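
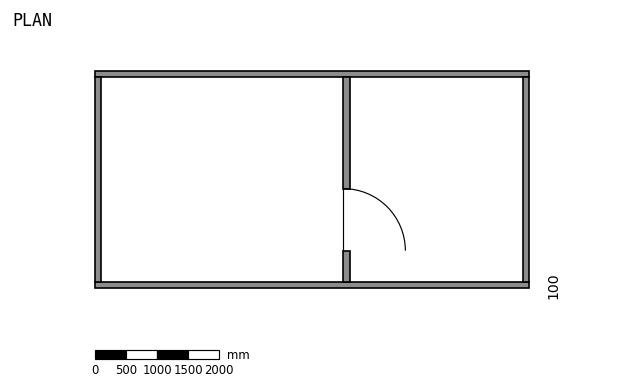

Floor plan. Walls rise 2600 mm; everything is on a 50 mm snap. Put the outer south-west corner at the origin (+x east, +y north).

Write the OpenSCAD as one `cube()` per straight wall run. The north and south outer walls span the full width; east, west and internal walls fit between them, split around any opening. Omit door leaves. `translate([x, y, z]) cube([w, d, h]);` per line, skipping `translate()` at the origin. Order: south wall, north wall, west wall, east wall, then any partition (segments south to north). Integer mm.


cube([7000, 100, 2600]);
translate([0, 3400, 0]) cube([7000, 100, 2600]);
translate([0, 100, 0]) cube([100, 3300, 2600]);
translate([6900, 100, 0]) cube([100, 3300, 2600]);
translate([4000, 100, 0]) cube([100, 500, 2600]);
translate([4000, 1600, 0]) cube([100, 1800, 2600]);


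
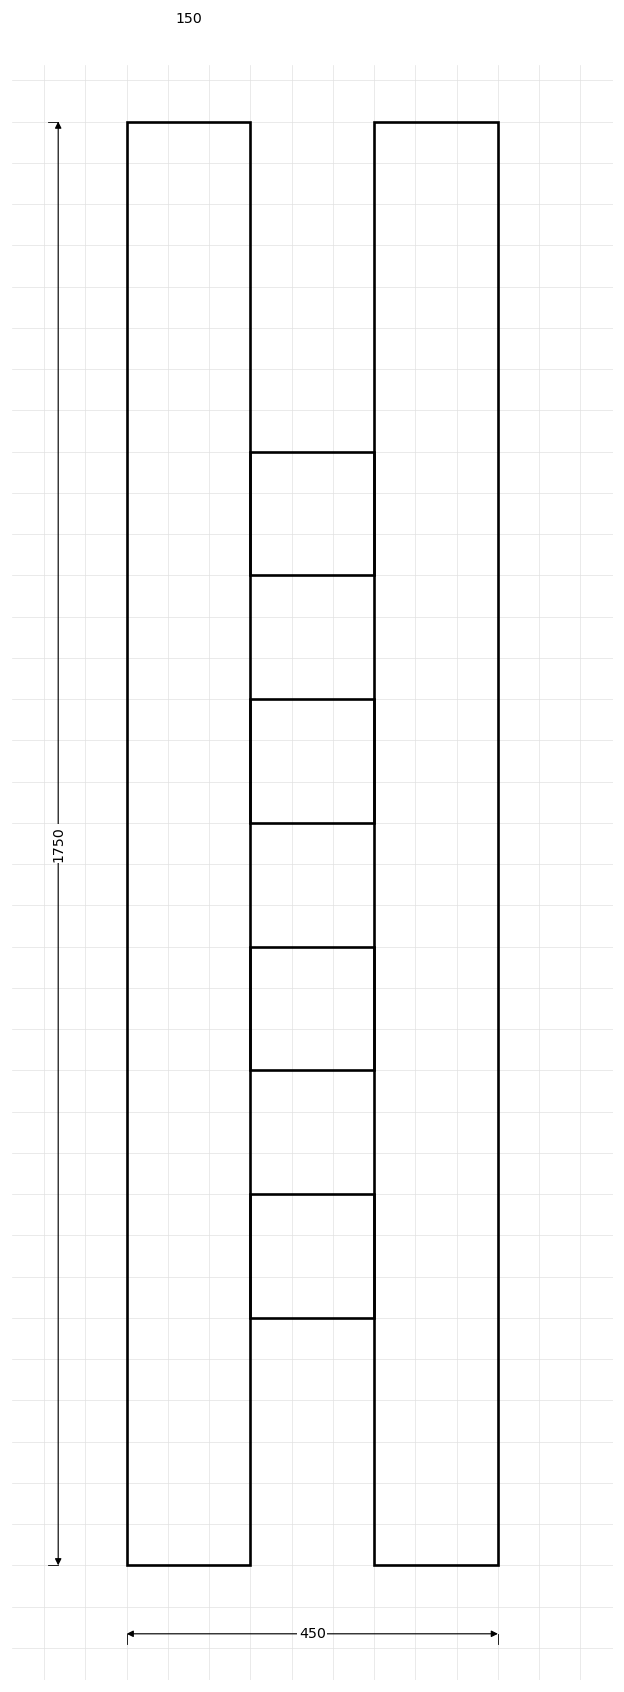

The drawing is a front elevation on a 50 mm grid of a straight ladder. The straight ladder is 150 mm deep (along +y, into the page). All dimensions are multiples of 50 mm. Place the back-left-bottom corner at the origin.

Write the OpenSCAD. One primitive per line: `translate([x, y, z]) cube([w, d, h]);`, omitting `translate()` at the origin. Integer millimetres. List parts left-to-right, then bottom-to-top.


cube([150, 150, 1750]);
translate([150, 0, 300]) cube([150, 150, 150]);
translate([150, 0, 600]) cube([150, 150, 150]);
translate([150, 0, 900]) cube([150, 150, 150]);
translate([150, 0, 1200]) cube([150, 150, 150]);
translate([300, 0, 0]) cube([150, 150, 1750]);


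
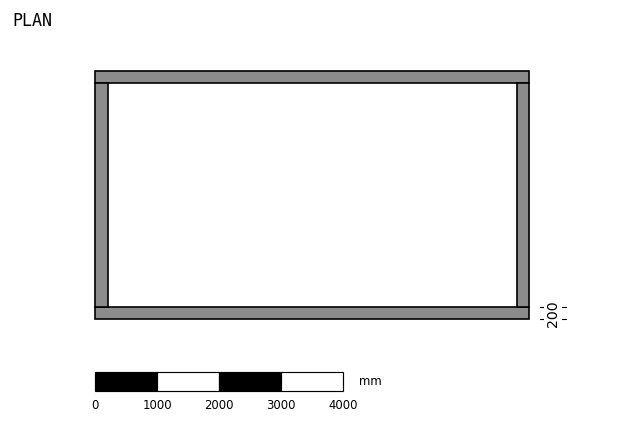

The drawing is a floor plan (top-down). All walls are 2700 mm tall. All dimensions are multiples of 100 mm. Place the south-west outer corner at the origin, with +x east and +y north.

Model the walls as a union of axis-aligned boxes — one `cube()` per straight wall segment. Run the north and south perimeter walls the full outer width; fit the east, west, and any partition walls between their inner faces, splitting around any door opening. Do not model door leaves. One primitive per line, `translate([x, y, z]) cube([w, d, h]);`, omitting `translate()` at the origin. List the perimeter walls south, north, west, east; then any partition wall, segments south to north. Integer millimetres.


cube([7000, 200, 2700]);
translate([0, 3800, 0]) cube([7000, 200, 2700]);
translate([0, 200, 0]) cube([200, 3600, 2700]);
translate([6800, 200, 0]) cube([200, 3600, 2700]);


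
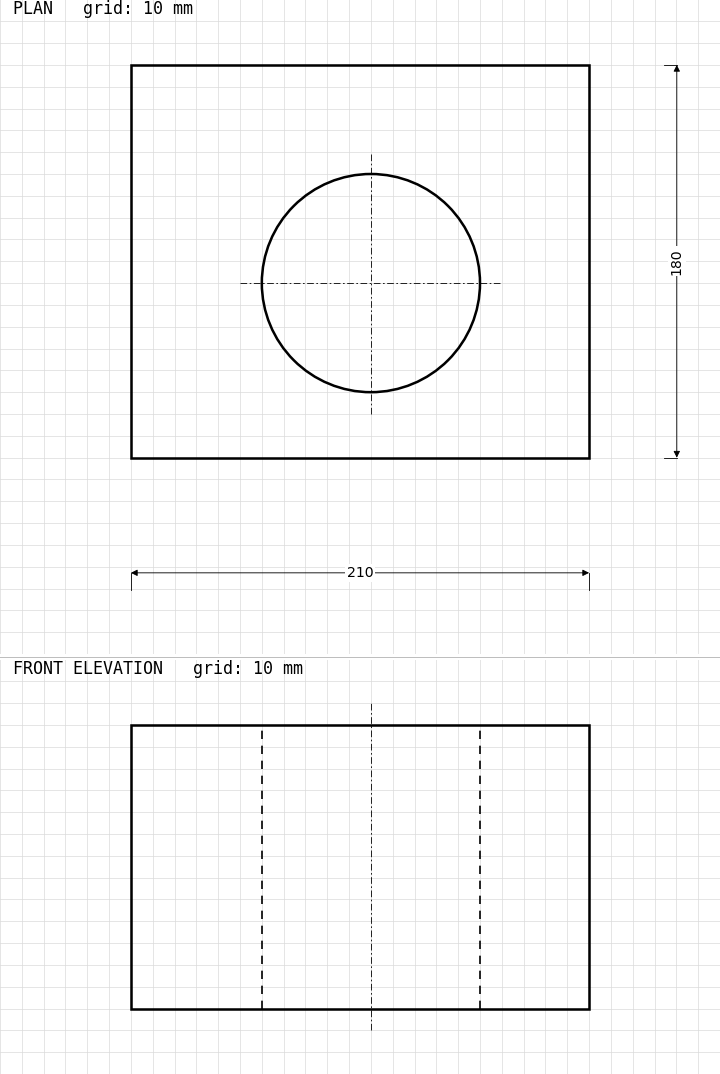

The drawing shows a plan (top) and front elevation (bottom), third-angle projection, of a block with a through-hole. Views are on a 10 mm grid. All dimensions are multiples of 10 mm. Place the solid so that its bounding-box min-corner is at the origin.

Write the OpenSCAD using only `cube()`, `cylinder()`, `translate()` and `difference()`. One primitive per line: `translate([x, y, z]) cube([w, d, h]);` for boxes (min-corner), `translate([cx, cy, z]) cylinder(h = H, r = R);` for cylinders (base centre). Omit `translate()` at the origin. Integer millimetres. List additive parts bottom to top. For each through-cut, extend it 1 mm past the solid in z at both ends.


difference() {
  cube([210, 180, 130]);
  translate([110, 80, -1]) cylinder(h = 132, r = 50);
}


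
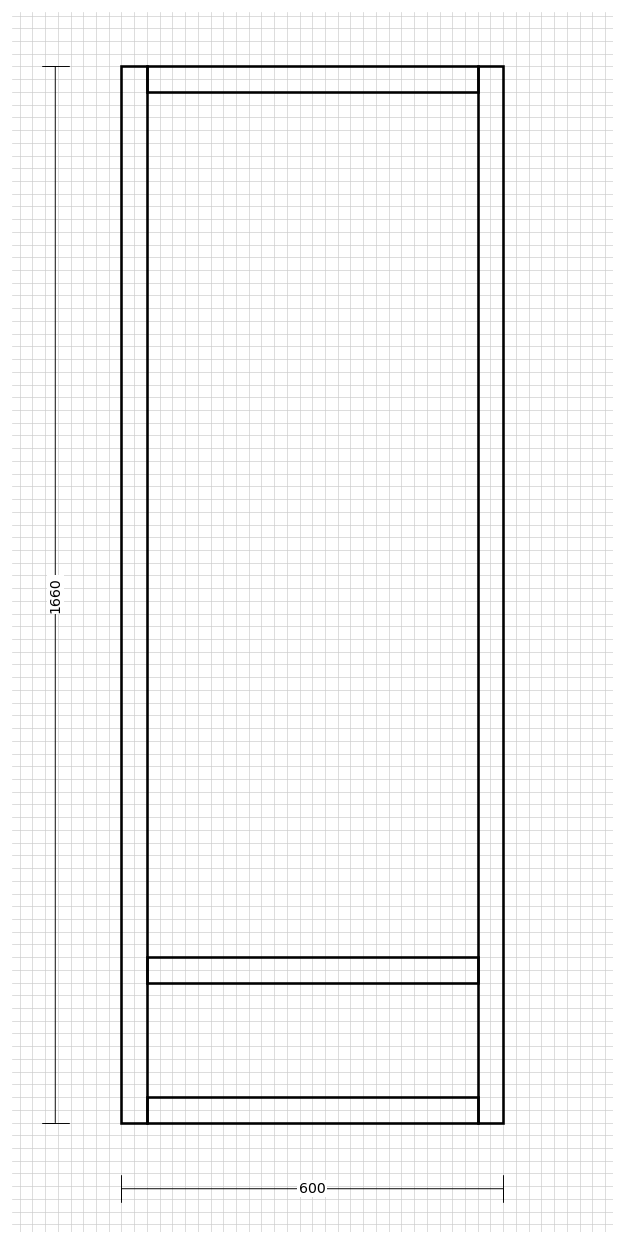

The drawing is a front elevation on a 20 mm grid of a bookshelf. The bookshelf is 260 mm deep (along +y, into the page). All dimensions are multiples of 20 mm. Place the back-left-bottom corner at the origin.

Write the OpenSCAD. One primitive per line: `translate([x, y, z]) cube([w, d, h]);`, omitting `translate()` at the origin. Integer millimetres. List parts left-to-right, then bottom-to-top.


cube([40, 260, 1660]);
translate([40, 0, 0]) cube([520, 260, 40]);
translate([40, 0, 220]) cube([520, 260, 40]);
translate([40, 0, 1620]) cube([520, 260, 40]);
translate([560, 0, 0]) cube([40, 260, 1660]);


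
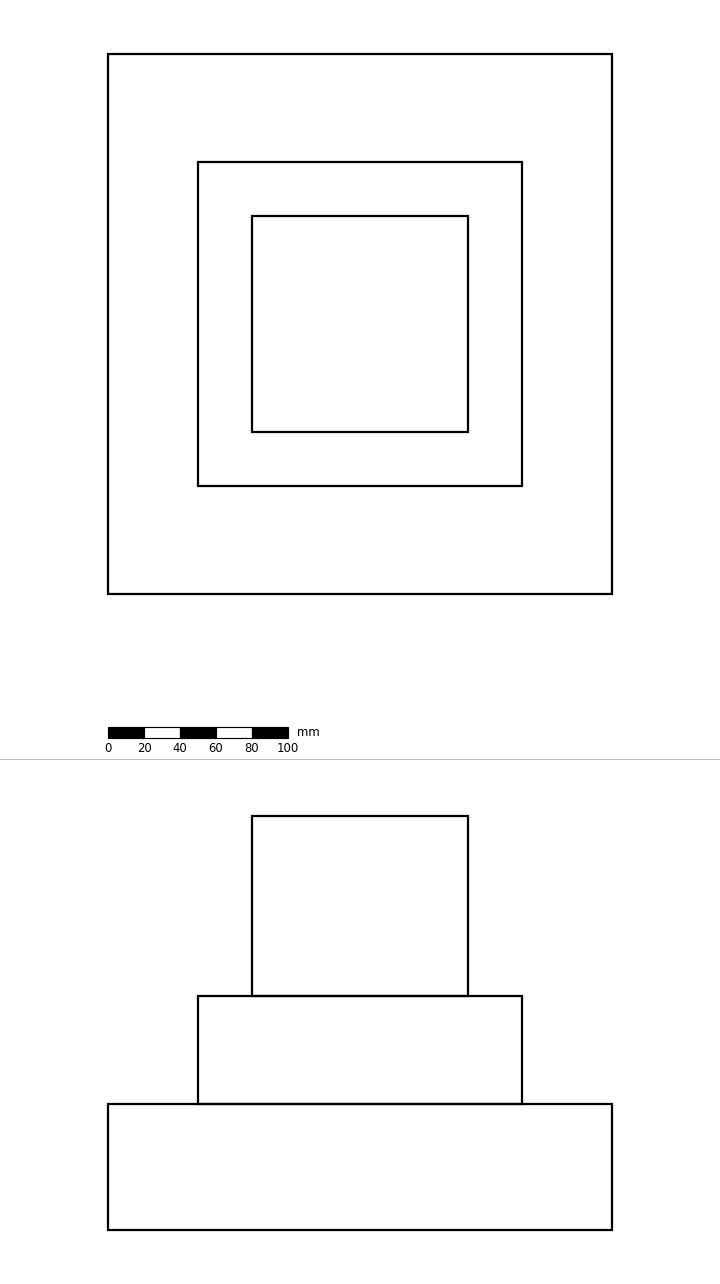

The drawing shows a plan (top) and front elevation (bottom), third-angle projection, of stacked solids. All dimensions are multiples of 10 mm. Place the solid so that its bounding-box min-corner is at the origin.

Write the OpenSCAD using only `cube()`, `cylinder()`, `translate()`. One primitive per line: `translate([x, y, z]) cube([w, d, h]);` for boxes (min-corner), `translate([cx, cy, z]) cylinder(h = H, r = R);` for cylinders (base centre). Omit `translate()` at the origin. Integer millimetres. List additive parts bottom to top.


cube([280, 300, 70]);
translate([50, 60, 70]) cube([180, 180, 60]);
translate([80, 90, 130]) cube([120, 120, 100]);


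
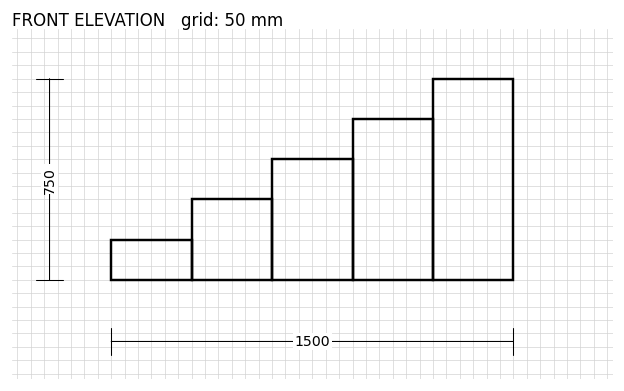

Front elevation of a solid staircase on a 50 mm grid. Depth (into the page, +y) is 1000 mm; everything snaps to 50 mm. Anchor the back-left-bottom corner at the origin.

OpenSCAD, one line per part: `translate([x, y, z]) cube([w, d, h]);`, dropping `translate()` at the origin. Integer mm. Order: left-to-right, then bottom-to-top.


cube([300, 1000, 150]);
translate([300, 0, 0]) cube([300, 1000, 300]);
translate([600, 0, 0]) cube([300, 1000, 450]);
translate([900, 0, 0]) cube([300, 1000, 600]);
translate([1200, 0, 0]) cube([300, 1000, 750]);


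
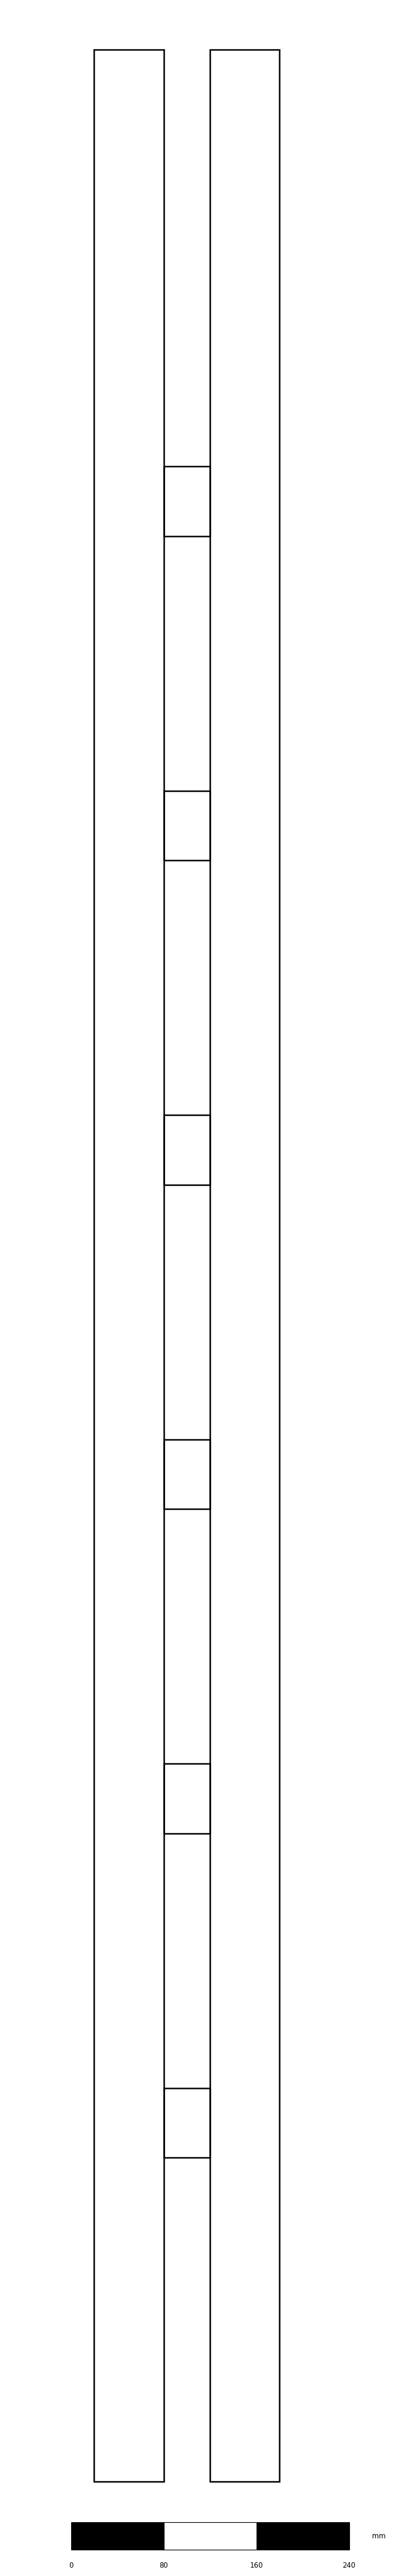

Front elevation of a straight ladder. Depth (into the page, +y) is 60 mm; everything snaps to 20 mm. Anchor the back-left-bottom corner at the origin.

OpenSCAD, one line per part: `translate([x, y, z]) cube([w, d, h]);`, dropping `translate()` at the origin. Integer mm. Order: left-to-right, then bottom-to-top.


cube([60, 60, 2100]);
translate([60, 0, 280]) cube([40, 60, 60]);
translate([60, 0, 560]) cube([40, 60, 60]);
translate([60, 0, 840]) cube([40, 60, 60]);
translate([60, 0, 1120]) cube([40, 60, 60]);
translate([60, 0, 1400]) cube([40, 60, 60]);
translate([60, 0, 1680]) cube([40, 60, 60]);
translate([100, 0, 0]) cube([60, 60, 2100]);


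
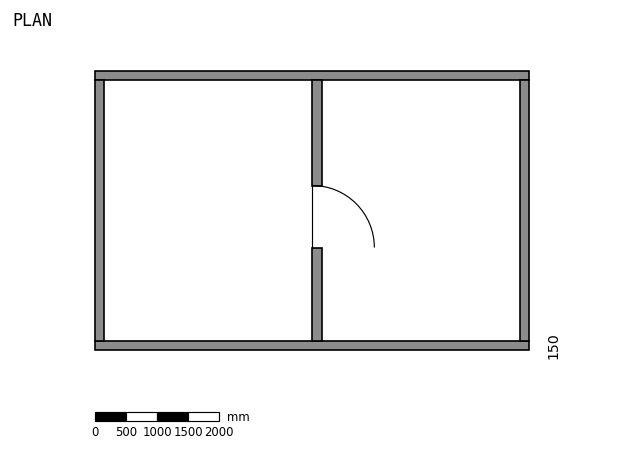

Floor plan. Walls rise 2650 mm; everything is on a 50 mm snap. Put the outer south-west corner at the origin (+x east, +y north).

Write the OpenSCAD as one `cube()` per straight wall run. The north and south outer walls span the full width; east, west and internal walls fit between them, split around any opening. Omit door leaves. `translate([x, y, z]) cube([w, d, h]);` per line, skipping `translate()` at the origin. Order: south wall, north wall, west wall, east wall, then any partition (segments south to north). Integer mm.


cube([7000, 150, 2650]);
translate([0, 4350, 0]) cube([7000, 150, 2650]);
translate([0, 150, 0]) cube([150, 4200, 2650]);
translate([6850, 150, 0]) cube([150, 4200, 2650]);
translate([3500, 150, 0]) cube([150, 1500, 2650]);
translate([3500, 2650, 0]) cube([150, 1700, 2650]);


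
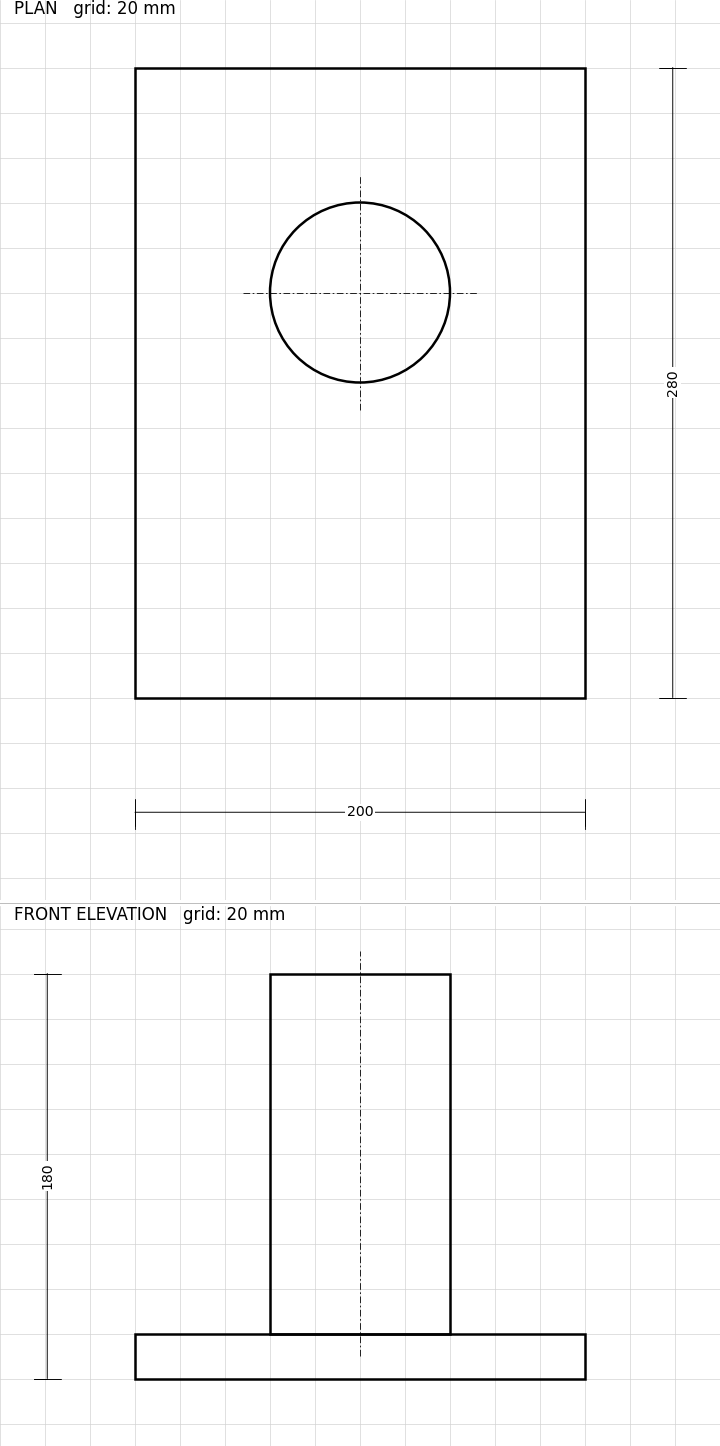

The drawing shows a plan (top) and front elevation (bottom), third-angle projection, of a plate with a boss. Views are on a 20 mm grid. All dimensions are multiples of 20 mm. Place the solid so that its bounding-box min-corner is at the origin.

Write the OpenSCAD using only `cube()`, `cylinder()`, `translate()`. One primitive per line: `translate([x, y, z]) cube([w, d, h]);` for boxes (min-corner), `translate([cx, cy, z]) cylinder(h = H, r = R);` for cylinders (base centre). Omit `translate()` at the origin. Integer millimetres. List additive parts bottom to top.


cube([200, 280, 20]);
translate([100, 180, 20]) cylinder(h = 160, r = 40);


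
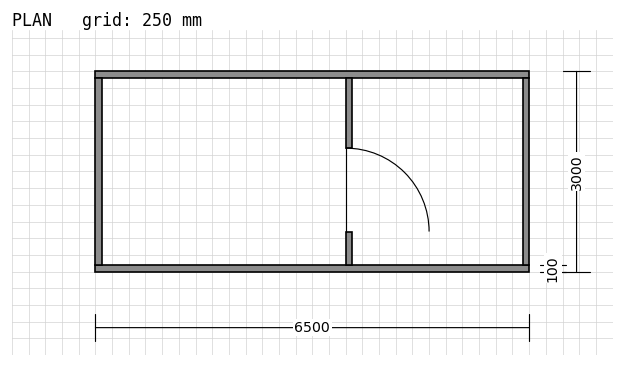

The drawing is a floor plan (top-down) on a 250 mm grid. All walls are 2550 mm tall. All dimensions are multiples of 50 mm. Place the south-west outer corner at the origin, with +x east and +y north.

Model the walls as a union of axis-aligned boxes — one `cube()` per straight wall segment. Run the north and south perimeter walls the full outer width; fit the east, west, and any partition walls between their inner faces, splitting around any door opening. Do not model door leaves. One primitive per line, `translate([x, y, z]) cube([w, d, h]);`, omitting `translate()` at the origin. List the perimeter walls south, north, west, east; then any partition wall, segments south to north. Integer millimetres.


cube([6500, 100, 2550]);
translate([0, 2900, 0]) cube([6500, 100, 2550]);
translate([0, 100, 0]) cube([100, 2800, 2550]);
translate([6400, 100, 0]) cube([100, 2800, 2550]);
translate([3750, 100, 0]) cube([100, 500, 2550]);
translate([3750, 1850, 0]) cube([100, 1050, 2550]);


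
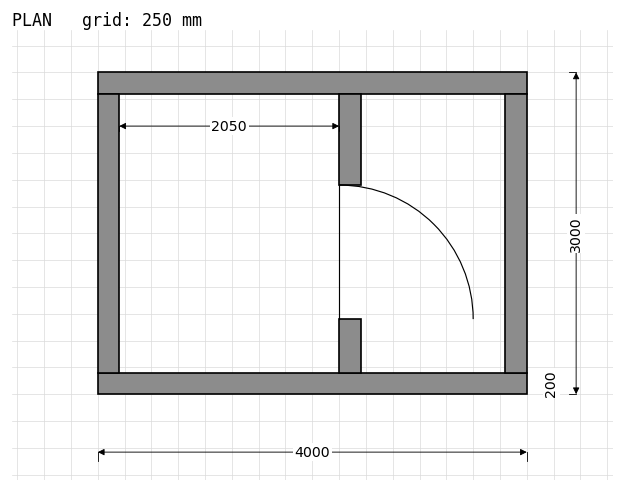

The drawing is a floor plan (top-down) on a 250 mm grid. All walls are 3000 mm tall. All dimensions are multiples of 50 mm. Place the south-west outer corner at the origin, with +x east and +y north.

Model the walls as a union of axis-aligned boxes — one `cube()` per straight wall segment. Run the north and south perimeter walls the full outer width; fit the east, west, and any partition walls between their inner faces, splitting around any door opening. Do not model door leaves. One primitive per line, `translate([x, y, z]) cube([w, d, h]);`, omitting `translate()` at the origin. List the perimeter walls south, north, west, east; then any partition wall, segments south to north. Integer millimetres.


cube([4000, 200, 3000]);
translate([0, 2800, 0]) cube([4000, 200, 3000]);
translate([0, 200, 0]) cube([200, 2600, 3000]);
translate([3800, 200, 0]) cube([200, 2600, 3000]);
translate([2250, 200, 0]) cube([200, 500, 3000]);
translate([2250, 1950, 0]) cube([200, 850, 3000]);


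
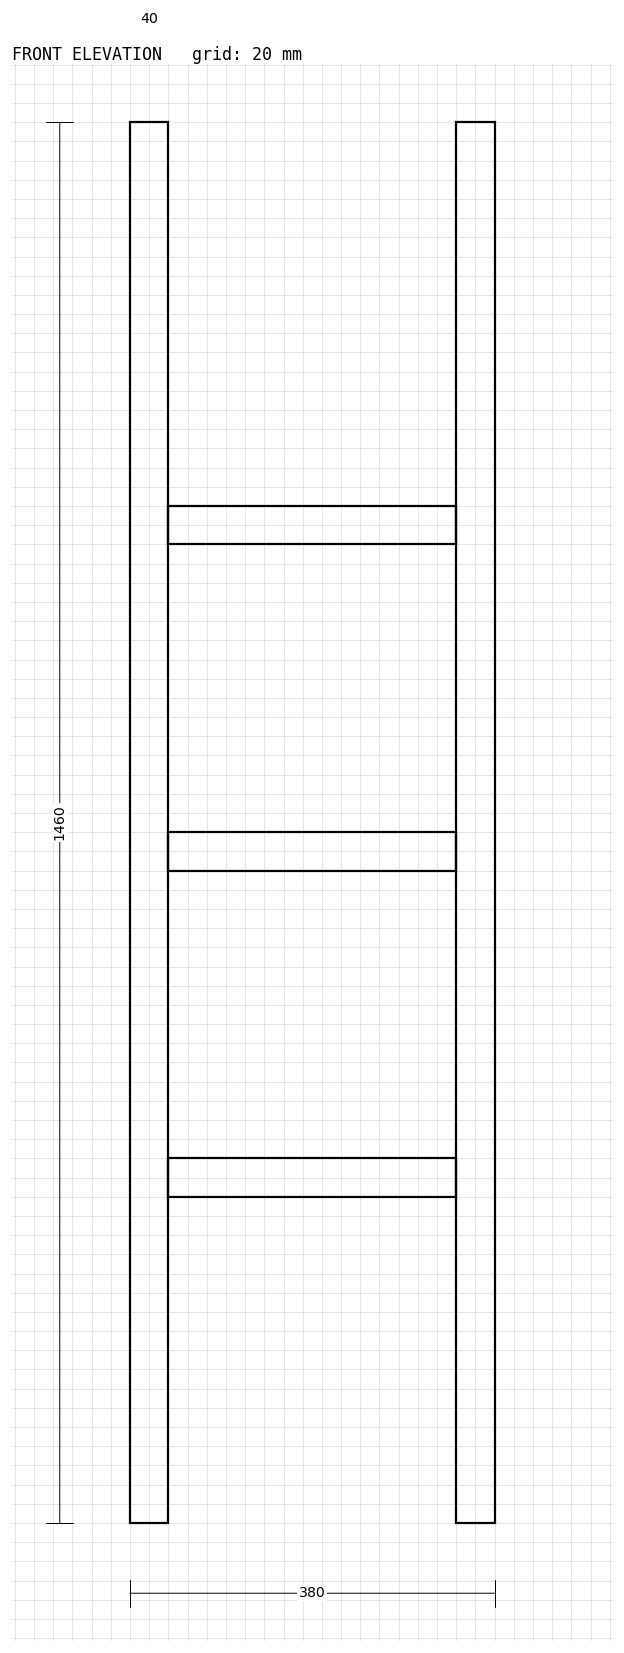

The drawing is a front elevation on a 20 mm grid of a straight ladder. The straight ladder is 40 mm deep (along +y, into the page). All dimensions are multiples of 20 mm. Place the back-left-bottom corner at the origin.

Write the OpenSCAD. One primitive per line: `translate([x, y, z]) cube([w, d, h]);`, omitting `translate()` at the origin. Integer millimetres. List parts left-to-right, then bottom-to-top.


cube([40, 40, 1460]);
translate([40, 0, 340]) cube([300, 40, 40]);
translate([40, 0, 680]) cube([300, 40, 40]);
translate([40, 0, 1020]) cube([300, 40, 40]);
translate([340, 0, 0]) cube([40, 40, 1460]);


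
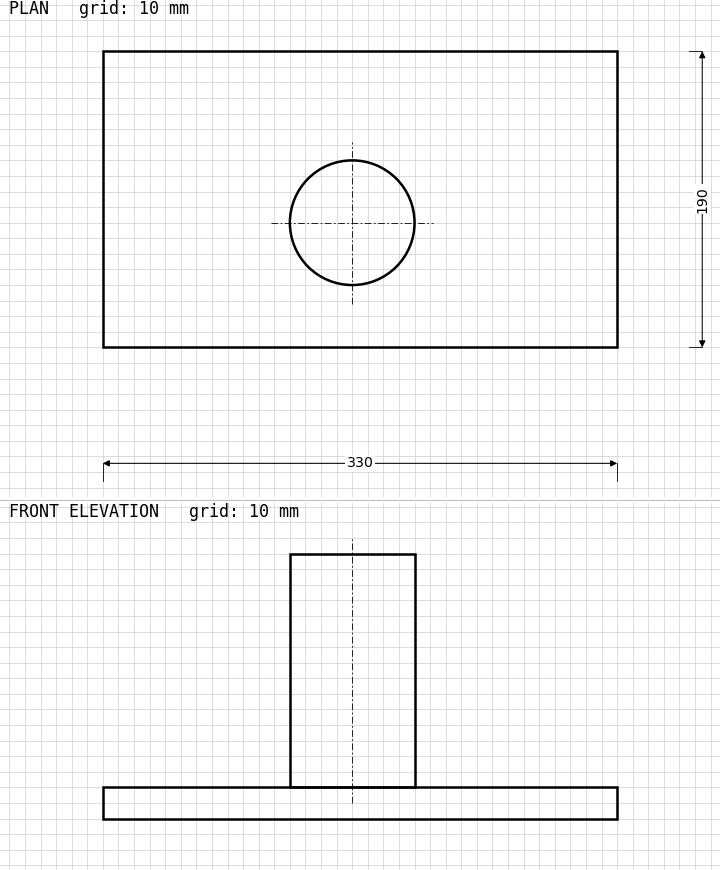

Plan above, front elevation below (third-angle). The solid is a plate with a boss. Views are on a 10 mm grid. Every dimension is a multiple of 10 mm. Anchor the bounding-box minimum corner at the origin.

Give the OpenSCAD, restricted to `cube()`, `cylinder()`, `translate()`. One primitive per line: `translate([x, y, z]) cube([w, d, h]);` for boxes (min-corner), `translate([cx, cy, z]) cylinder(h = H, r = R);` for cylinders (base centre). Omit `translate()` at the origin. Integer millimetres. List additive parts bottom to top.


cube([330, 190, 20]);
translate([160, 80, 20]) cylinder(h = 150, r = 40);


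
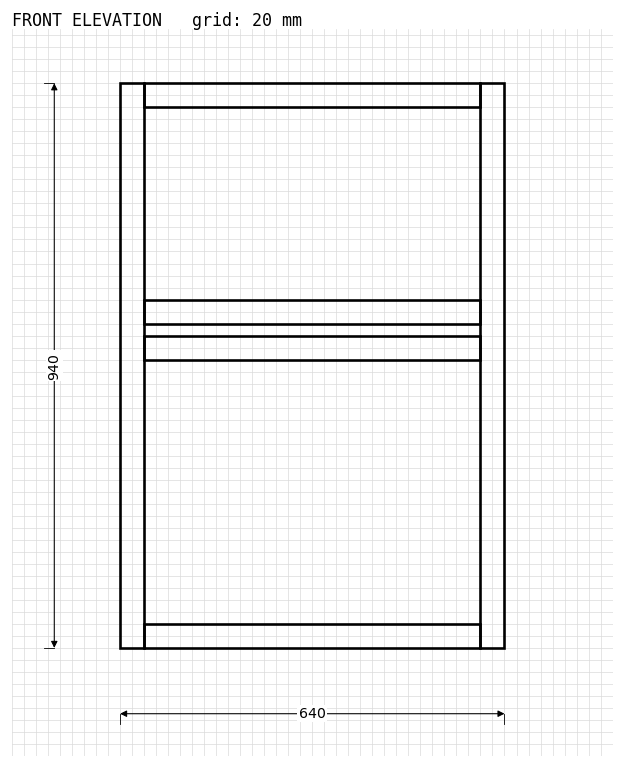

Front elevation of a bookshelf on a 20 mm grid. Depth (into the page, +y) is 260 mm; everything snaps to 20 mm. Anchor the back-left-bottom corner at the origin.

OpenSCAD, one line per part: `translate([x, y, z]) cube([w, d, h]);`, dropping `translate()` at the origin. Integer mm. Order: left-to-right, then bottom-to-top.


cube([40, 260, 940]);
translate([40, 0, 0]) cube([560, 260, 40]);
translate([40, 0, 480]) cube([560, 260, 40]);
translate([40, 0, 540]) cube([560, 260, 40]);
translate([40, 0, 900]) cube([560, 260, 40]);
translate([600, 0, 0]) cube([40, 260, 940]);


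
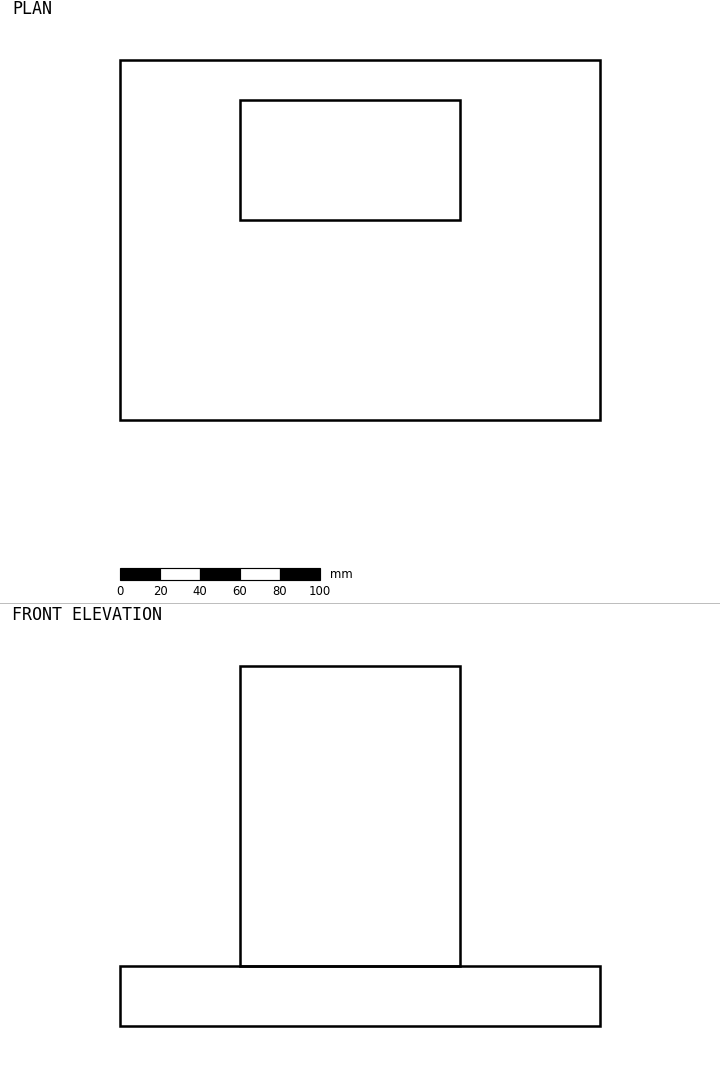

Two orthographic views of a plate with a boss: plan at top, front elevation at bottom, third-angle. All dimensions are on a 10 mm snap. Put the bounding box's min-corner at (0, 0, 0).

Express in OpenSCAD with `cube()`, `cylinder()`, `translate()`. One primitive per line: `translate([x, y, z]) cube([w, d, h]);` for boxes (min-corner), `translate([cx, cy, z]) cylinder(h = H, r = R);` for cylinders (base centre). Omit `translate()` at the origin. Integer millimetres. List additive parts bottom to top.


cube([240, 180, 30]);
translate([60, 100, 30]) cube([110, 60, 150]);


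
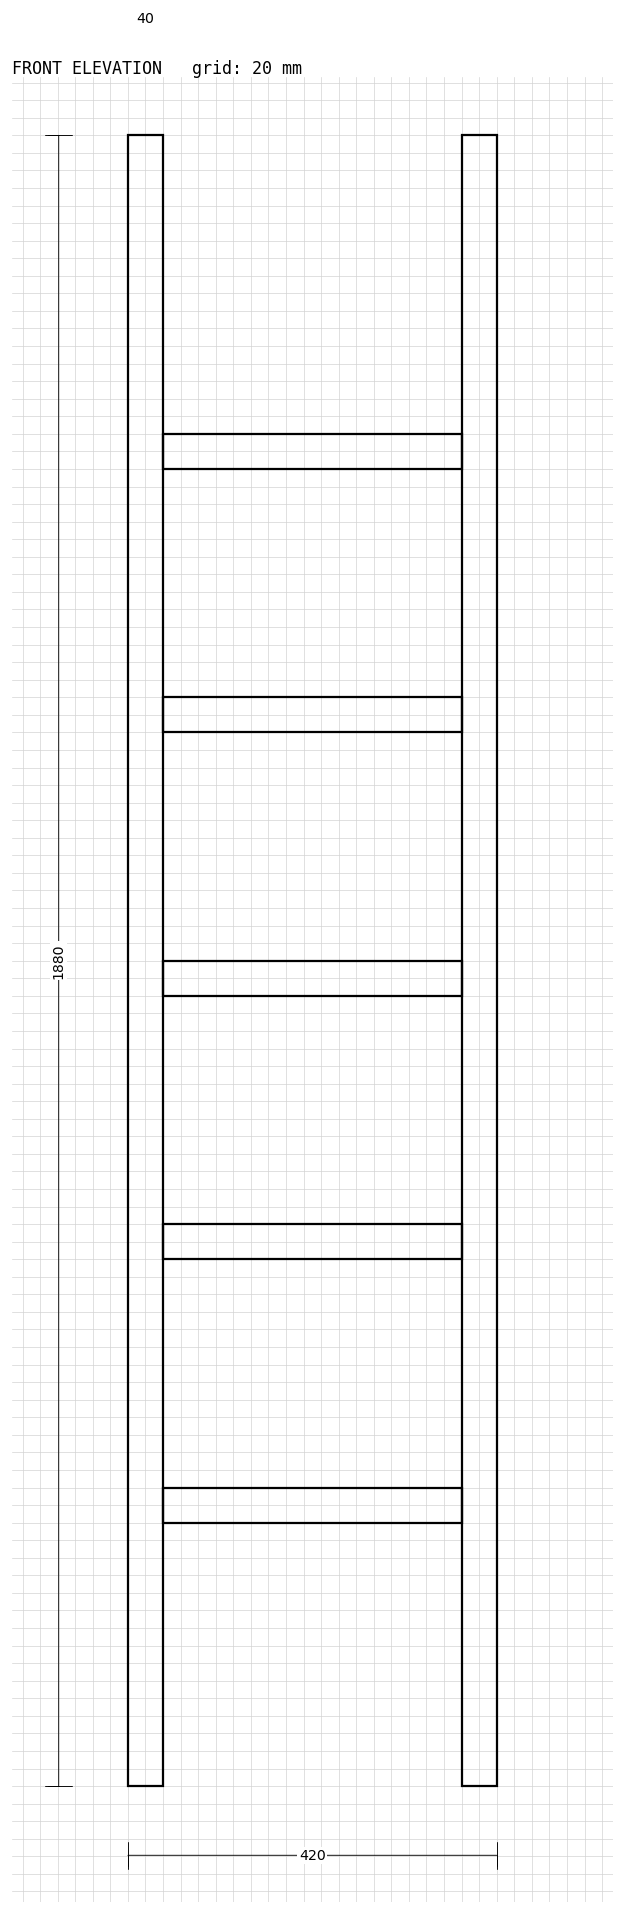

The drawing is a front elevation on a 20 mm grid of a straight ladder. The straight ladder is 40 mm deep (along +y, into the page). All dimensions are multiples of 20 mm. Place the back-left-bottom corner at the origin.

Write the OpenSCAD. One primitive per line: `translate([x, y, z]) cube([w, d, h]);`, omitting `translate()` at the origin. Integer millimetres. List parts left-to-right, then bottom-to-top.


cube([40, 40, 1880]);
translate([40, 0, 300]) cube([340, 40, 40]);
translate([40, 0, 600]) cube([340, 40, 40]);
translate([40, 0, 900]) cube([340, 40, 40]);
translate([40, 0, 1200]) cube([340, 40, 40]);
translate([40, 0, 1500]) cube([340, 40, 40]);
translate([380, 0, 0]) cube([40, 40, 1880]);


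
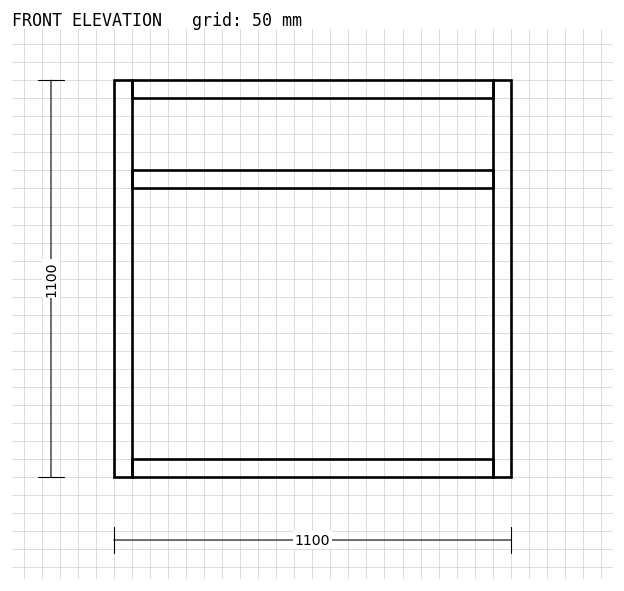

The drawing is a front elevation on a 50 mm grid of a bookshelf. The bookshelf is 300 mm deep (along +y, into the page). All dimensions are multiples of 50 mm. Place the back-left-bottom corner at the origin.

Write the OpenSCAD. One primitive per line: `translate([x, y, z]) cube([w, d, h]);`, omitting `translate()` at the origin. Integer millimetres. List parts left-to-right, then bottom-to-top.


cube([50, 300, 1100]);
translate([50, 0, 0]) cube([1000, 300, 50]);
translate([50, 0, 800]) cube([1000, 300, 50]);
translate([50, 0, 1050]) cube([1000, 300, 50]);
translate([1050, 0, 0]) cube([50, 300, 1100]);


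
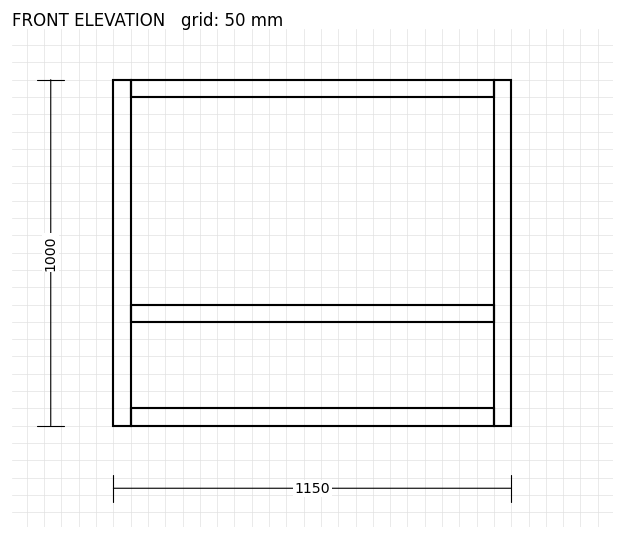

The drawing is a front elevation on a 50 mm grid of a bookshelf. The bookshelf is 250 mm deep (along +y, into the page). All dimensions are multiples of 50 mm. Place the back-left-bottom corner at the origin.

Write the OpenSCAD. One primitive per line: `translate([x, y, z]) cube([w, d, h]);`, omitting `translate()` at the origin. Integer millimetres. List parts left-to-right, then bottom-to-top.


cube([50, 250, 1000]);
translate([50, 0, 0]) cube([1050, 250, 50]);
translate([50, 0, 300]) cube([1050, 250, 50]);
translate([50, 0, 950]) cube([1050, 250, 50]);
translate([1100, 0, 0]) cube([50, 250, 1000]);


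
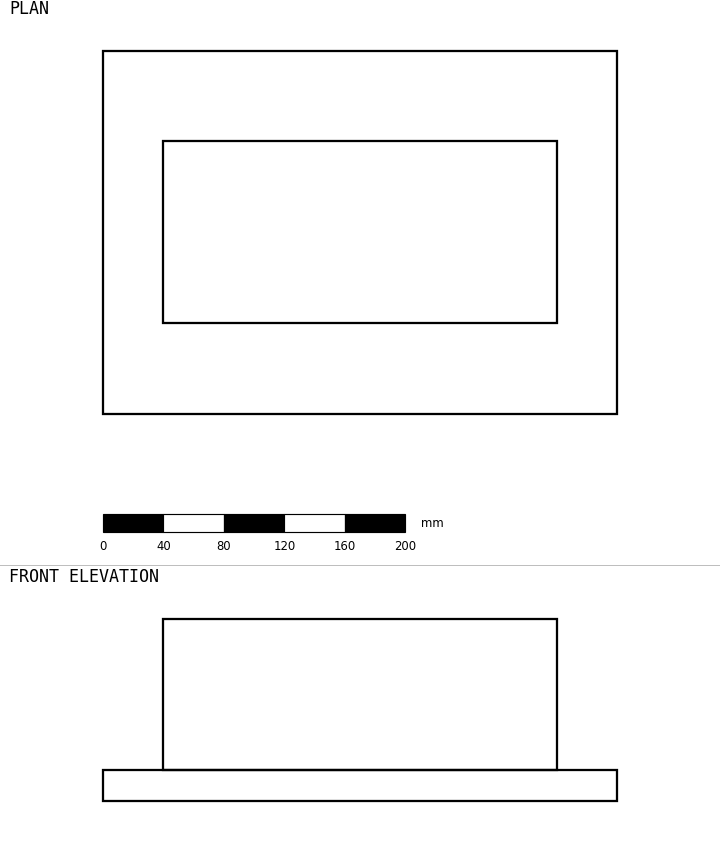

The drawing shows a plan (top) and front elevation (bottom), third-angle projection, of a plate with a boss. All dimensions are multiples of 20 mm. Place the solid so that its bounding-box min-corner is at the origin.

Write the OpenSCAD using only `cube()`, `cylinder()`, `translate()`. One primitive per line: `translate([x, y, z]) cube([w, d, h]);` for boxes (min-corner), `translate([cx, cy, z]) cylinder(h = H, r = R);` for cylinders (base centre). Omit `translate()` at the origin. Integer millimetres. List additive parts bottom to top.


cube([340, 240, 20]);
translate([40, 60, 20]) cube([260, 120, 100]);


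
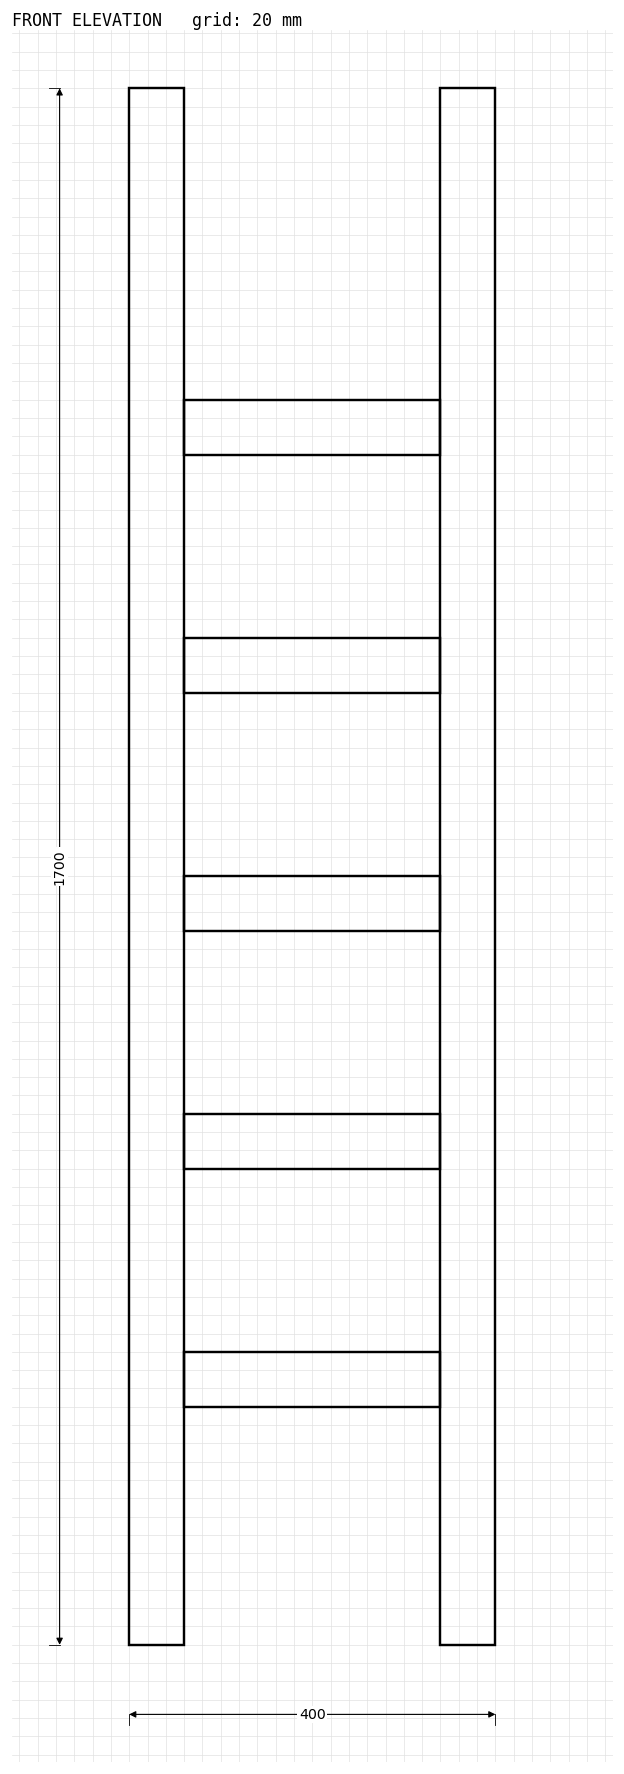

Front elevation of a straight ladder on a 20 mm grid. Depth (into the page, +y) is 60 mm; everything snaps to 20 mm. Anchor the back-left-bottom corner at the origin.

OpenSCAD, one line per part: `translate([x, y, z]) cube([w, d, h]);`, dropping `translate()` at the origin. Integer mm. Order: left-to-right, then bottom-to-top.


cube([60, 60, 1700]);
translate([60, 0, 260]) cube([280, 60, 60]);
translate([60, 0, 520]) cube([280, 60, 60]);
translate([60, 0, 780]) cube([280, 60, 60]);
translate([60, 0, 1040]) cube([280, 60, 60]);
translate([60, 0, 1300]) cube([280, 60, 60]);
translate([340, 0, 0]) cube([60, 60, 1700]);


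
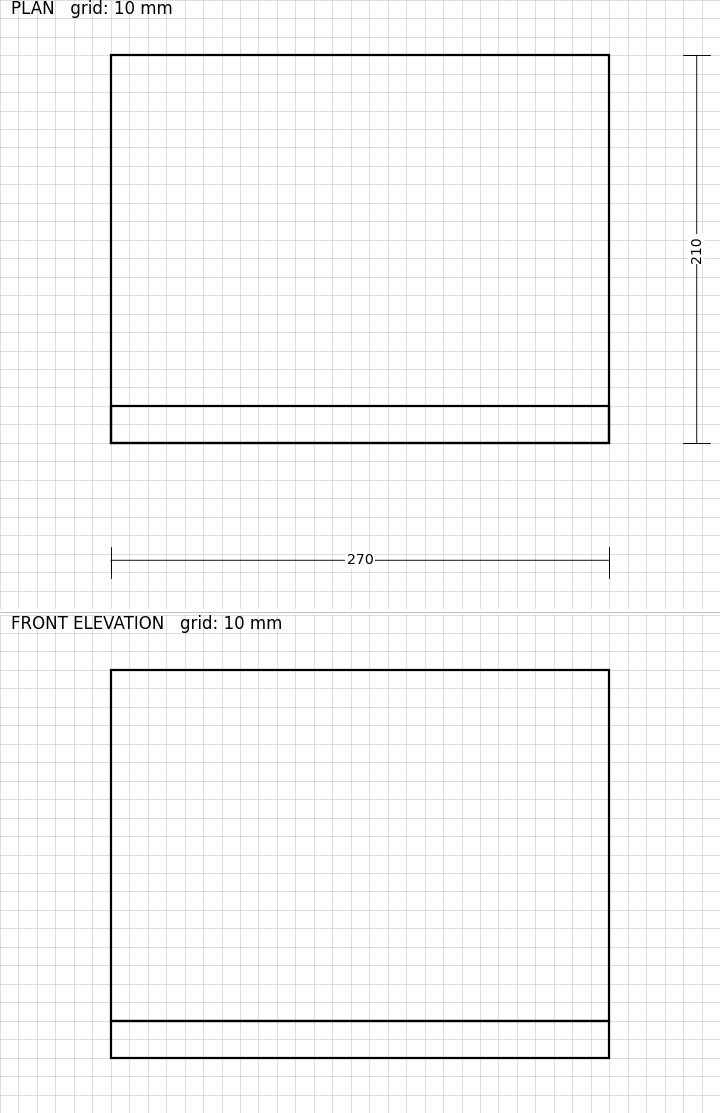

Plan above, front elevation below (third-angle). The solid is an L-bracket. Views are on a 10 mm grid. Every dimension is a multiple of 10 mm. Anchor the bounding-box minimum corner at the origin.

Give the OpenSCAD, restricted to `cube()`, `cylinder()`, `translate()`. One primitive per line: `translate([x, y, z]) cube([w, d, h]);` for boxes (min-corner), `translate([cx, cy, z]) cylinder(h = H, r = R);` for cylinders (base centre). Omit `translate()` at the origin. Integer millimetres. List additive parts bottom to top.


cube([270, 210, 20]);
translate([0, 0, 20]) cube([270, 20, 190]);


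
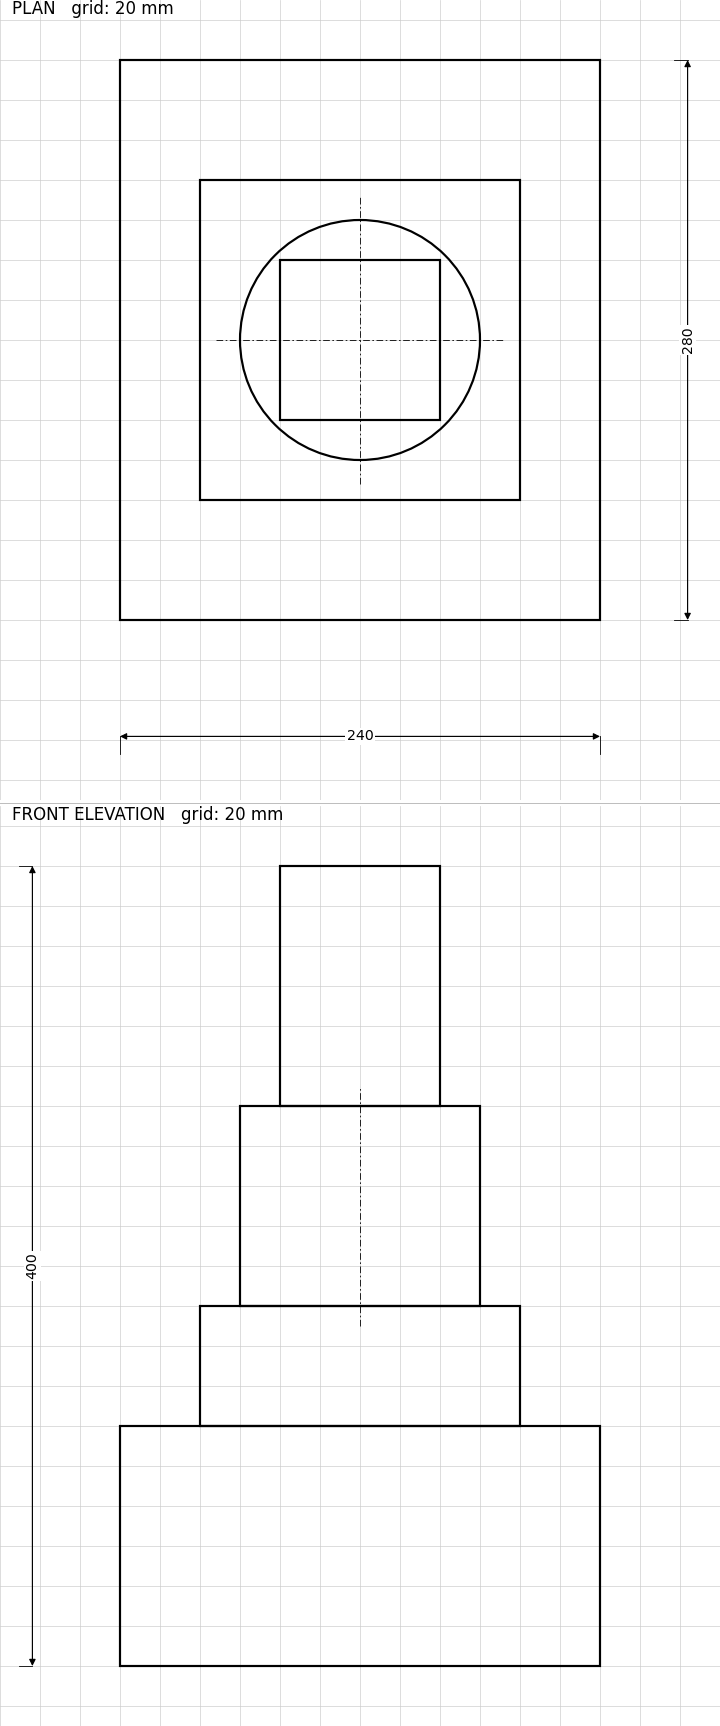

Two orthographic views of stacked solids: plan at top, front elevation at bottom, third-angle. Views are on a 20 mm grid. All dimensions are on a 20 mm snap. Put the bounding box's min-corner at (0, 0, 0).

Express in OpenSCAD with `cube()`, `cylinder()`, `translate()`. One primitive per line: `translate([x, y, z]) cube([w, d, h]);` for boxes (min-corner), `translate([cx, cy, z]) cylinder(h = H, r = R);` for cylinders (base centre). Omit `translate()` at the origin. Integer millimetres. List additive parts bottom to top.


cube([240, 280, 120]);
translate([40, 60, 120]) cube([160, 160, 60]);
translate([120, 140, 180]) cylinder(h = 100, r = 60);
translate([80, 100, 280]) cube([80, 80, 120]);


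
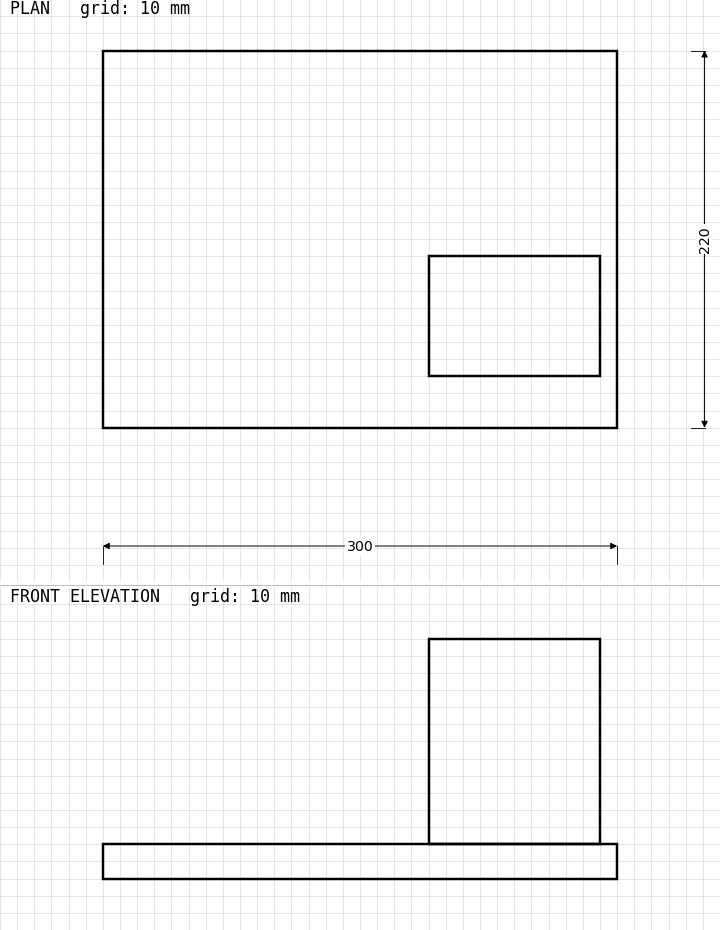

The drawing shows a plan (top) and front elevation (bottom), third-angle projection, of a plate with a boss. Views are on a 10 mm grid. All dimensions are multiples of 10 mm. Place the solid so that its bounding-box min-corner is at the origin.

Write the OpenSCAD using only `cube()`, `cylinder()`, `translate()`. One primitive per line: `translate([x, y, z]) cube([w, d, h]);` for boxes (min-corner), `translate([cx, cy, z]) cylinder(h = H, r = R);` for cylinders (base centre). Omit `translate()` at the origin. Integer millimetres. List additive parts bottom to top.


cube([300, 220, 20]);
translate([190, 30, 20]) cube([100, 70, 120]);


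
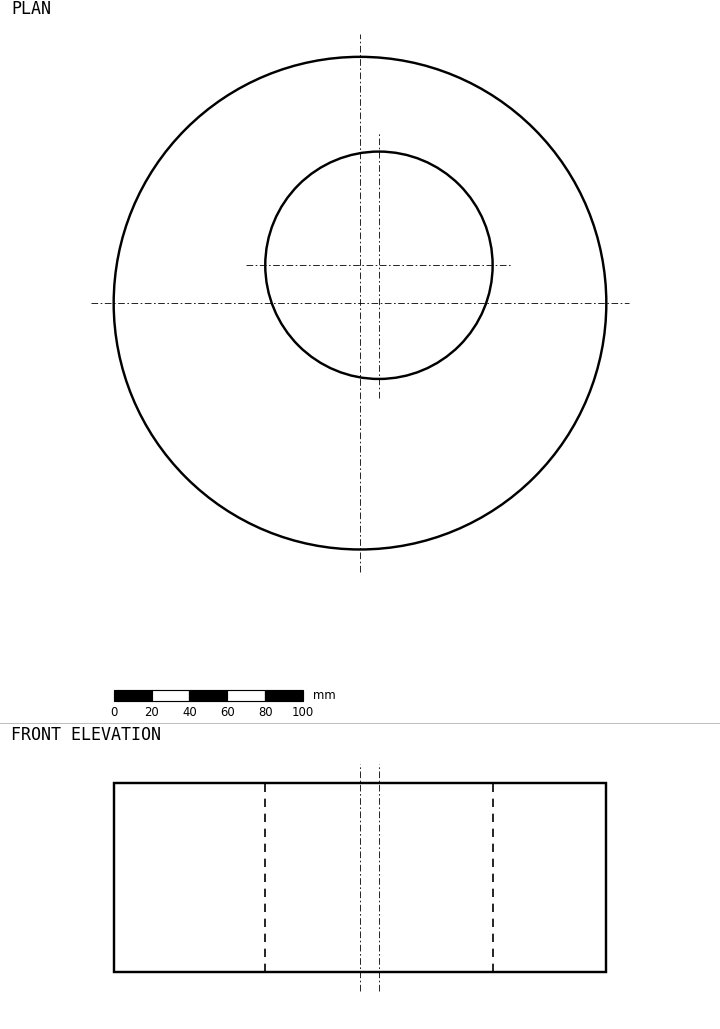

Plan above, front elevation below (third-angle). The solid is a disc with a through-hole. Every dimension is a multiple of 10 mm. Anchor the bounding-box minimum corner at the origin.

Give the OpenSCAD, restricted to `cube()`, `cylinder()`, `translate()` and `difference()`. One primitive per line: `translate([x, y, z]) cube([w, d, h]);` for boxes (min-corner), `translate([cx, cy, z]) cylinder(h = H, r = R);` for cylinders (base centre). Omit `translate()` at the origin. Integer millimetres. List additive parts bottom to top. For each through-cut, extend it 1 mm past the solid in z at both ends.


difference() {
  translate([130, 130, 0]) cylinder(h = 100, r = 130);
  translate([140, 150, -1]) cylinder(h = 102, r = 60);
}


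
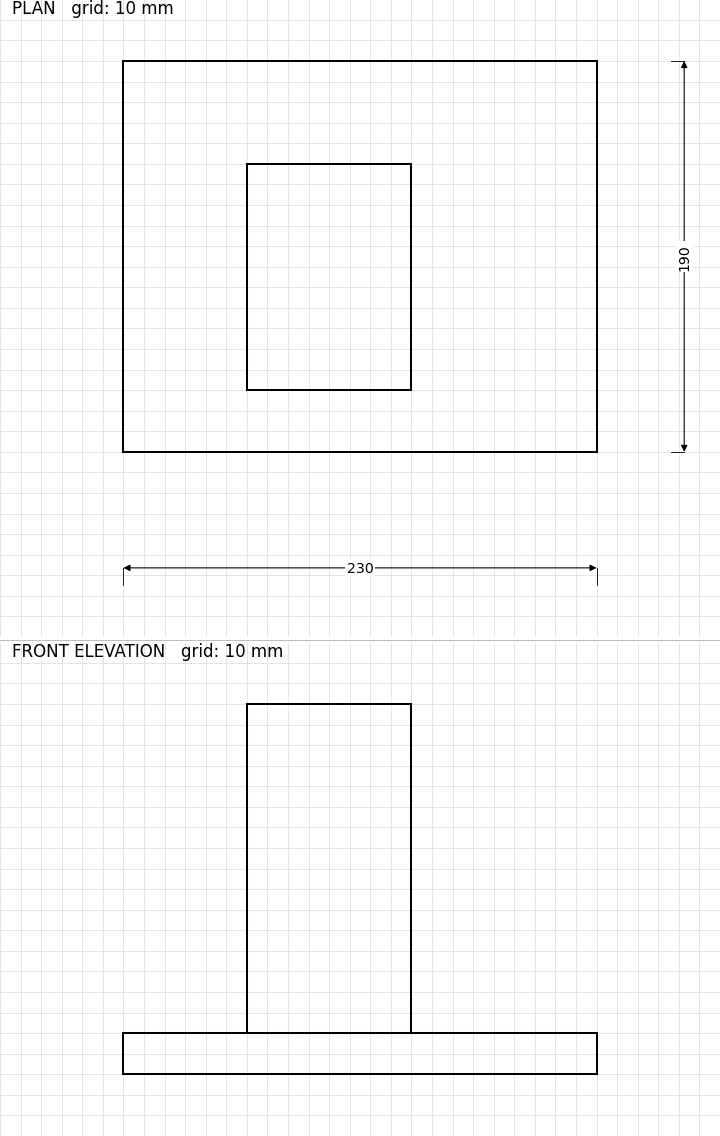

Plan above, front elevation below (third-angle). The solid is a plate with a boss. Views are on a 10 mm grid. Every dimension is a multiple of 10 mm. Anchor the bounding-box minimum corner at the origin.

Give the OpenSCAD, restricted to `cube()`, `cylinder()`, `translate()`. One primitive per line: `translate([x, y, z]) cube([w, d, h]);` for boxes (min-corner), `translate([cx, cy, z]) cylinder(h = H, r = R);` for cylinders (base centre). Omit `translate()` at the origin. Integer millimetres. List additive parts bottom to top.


cube([230, 190, 20]);
translate([60, 30, 20]) cube([80, 110, 160]);


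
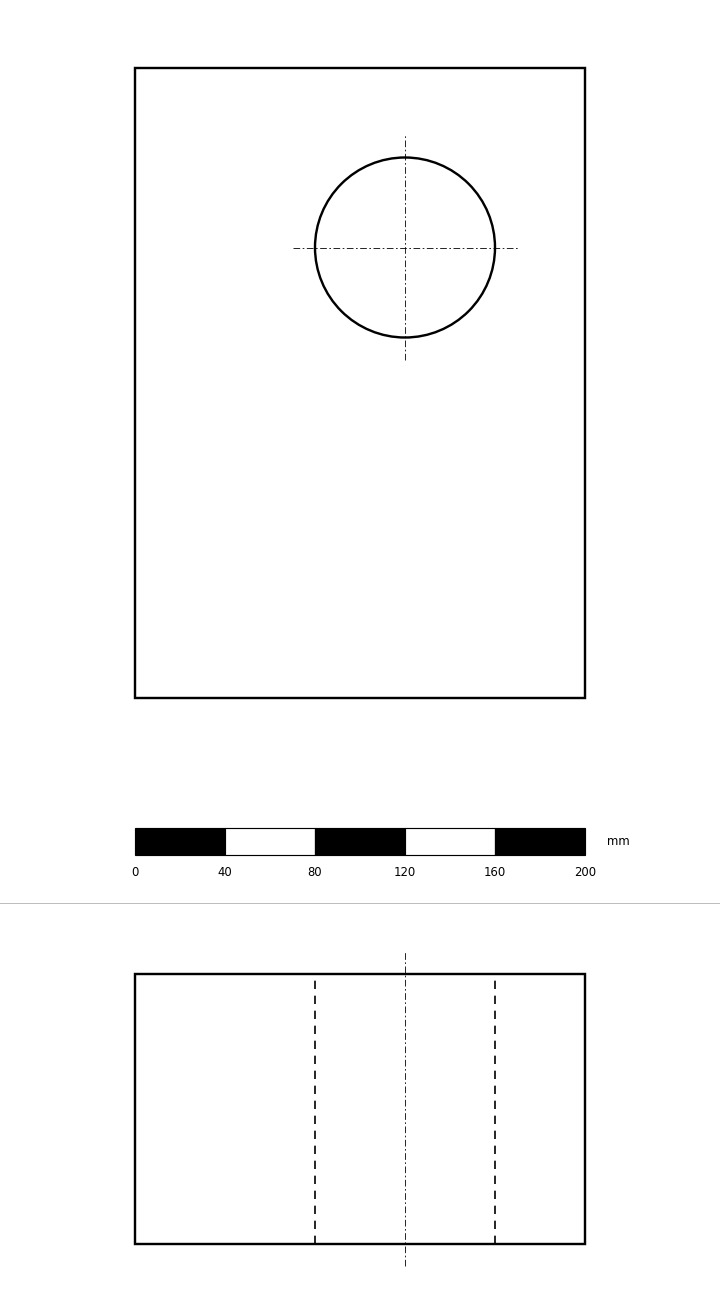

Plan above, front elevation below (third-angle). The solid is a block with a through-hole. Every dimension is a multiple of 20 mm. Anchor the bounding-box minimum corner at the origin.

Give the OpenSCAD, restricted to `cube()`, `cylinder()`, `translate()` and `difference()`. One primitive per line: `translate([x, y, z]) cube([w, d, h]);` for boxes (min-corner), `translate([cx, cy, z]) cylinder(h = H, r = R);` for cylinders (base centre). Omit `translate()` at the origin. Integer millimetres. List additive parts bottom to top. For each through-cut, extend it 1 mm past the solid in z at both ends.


difference() {
  cube([200, 280, 120]);
  translate([120, 200, -1]) cylinder(h = 122, r = 40);
}


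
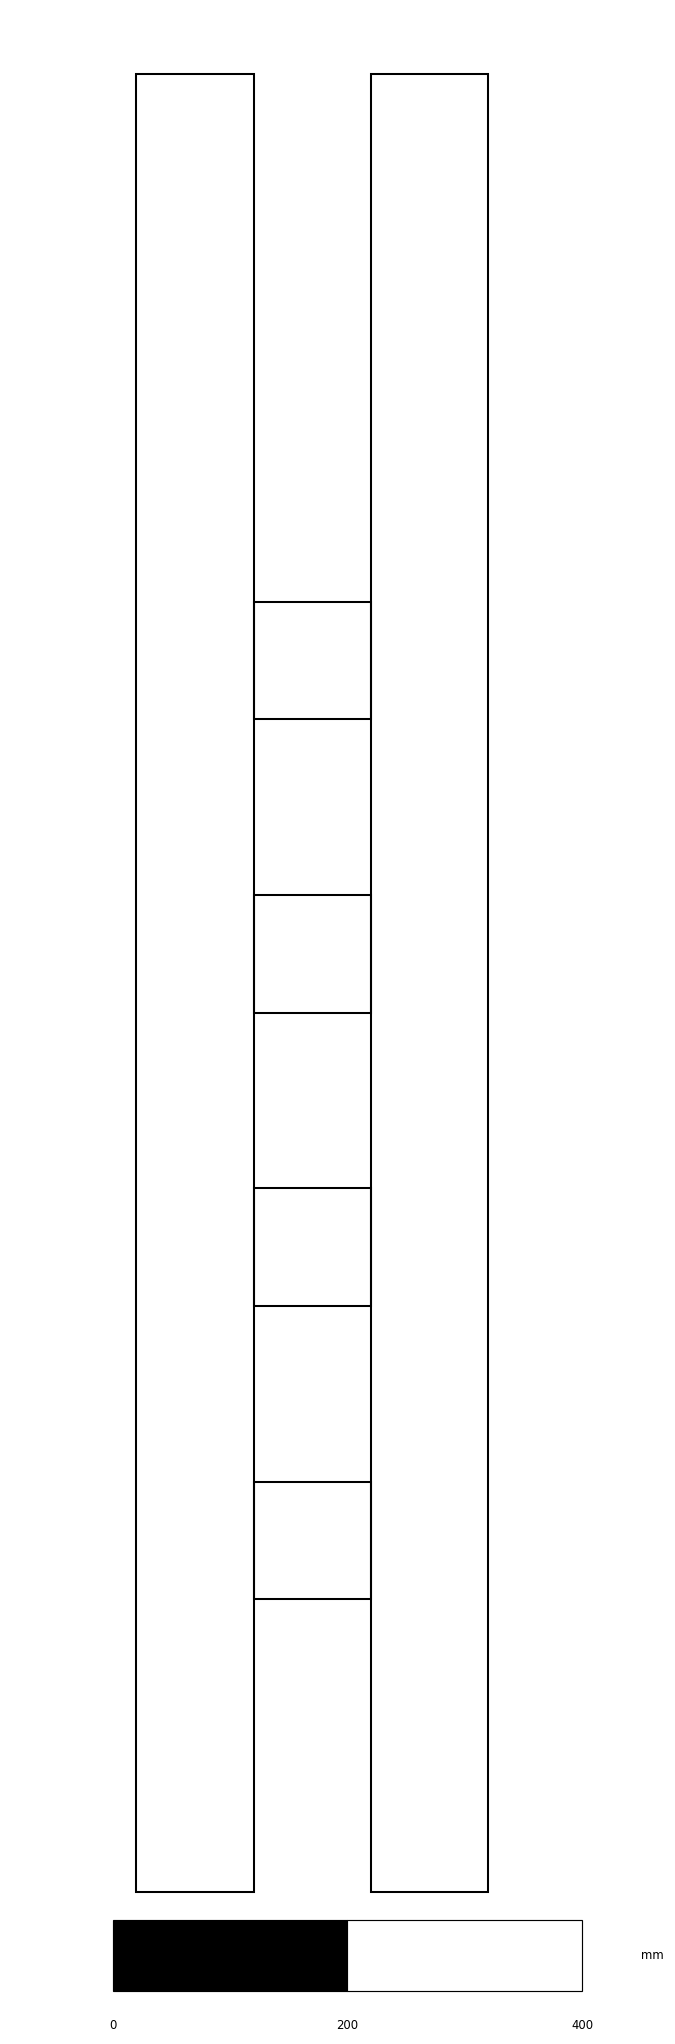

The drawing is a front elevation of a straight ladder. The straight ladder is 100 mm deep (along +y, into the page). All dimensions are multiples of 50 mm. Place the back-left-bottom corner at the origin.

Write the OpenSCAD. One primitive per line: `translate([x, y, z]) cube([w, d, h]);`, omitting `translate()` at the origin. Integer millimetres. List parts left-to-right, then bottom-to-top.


cube([100, 100, 1550]);
translate([100, 0, 250]) cube([100, 100, 100]);
translate([100, 0, 500]) cube([100, 100, 100]);
translate([100, 0, 750]) cube([100, 100, 100]);
translate([100, 0, 1000]) cube([100, 100, 100]);
translate([200, 0, 0]) cube([100, 100, 1550]);


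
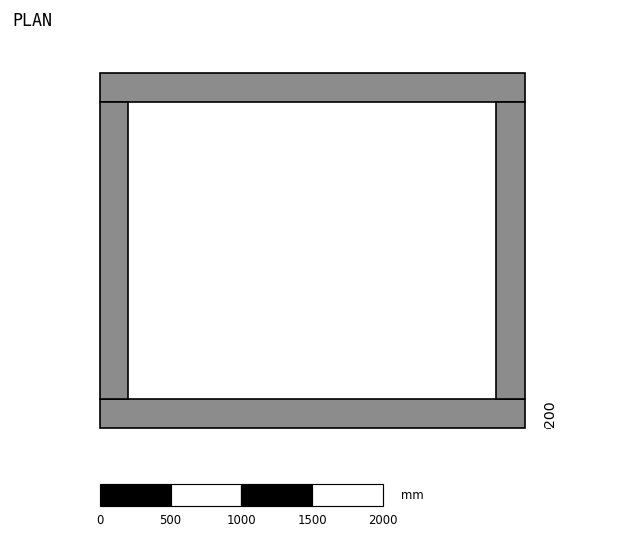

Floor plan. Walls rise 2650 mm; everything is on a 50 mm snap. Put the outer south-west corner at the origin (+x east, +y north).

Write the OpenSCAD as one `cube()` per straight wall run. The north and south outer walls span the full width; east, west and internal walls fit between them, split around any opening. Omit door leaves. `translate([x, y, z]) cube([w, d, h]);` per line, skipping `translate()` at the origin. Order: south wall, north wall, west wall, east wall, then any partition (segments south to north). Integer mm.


cube([3000, 200, 2650]);
translate([0, 2300, 0]) cube([3000, 200, 2650]);
translate([0, 200, 0]) cube([200, 2100, 2650]);
translate([2800, 200, 0]) cube([200, 2100, 2650]);


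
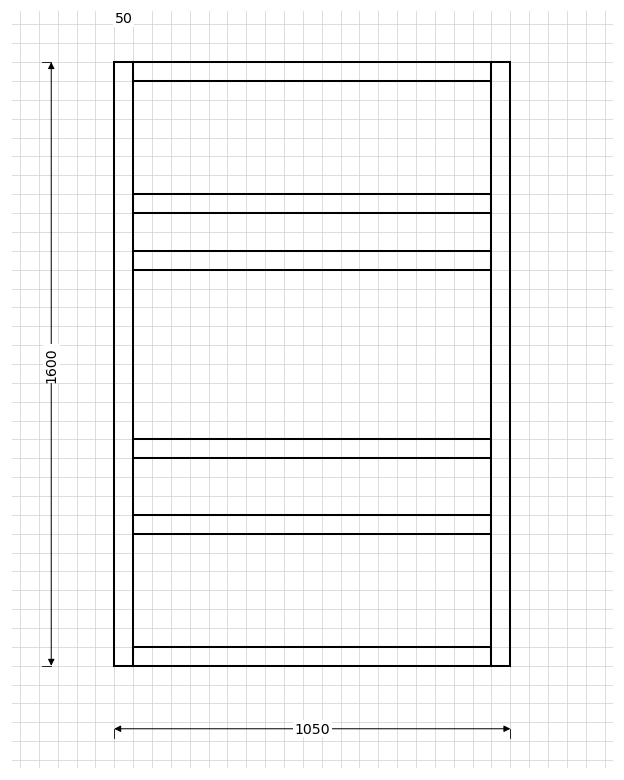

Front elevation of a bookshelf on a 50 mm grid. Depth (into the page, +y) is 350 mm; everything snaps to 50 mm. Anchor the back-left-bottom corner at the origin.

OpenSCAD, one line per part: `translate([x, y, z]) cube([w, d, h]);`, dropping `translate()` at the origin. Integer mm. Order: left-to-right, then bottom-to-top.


cube([50, 350, 1600]);
translate([50, 0, 0]) cube([950, 350, 50]);
translate([50, 0, 350]) cube([950, 350, 50]);
translate([50, 0, 550]) cube([950, 350, 50]);
translate([50, 0, 1050]) cube([950, 350, 50]);
translate([50, 0, 1200]) cube([950, 350, 50]);
translate([50, 0, 1550]) cube([950, 350, 50]);
translate([1000, 0, 0]) cube([50, 350, 1600]);


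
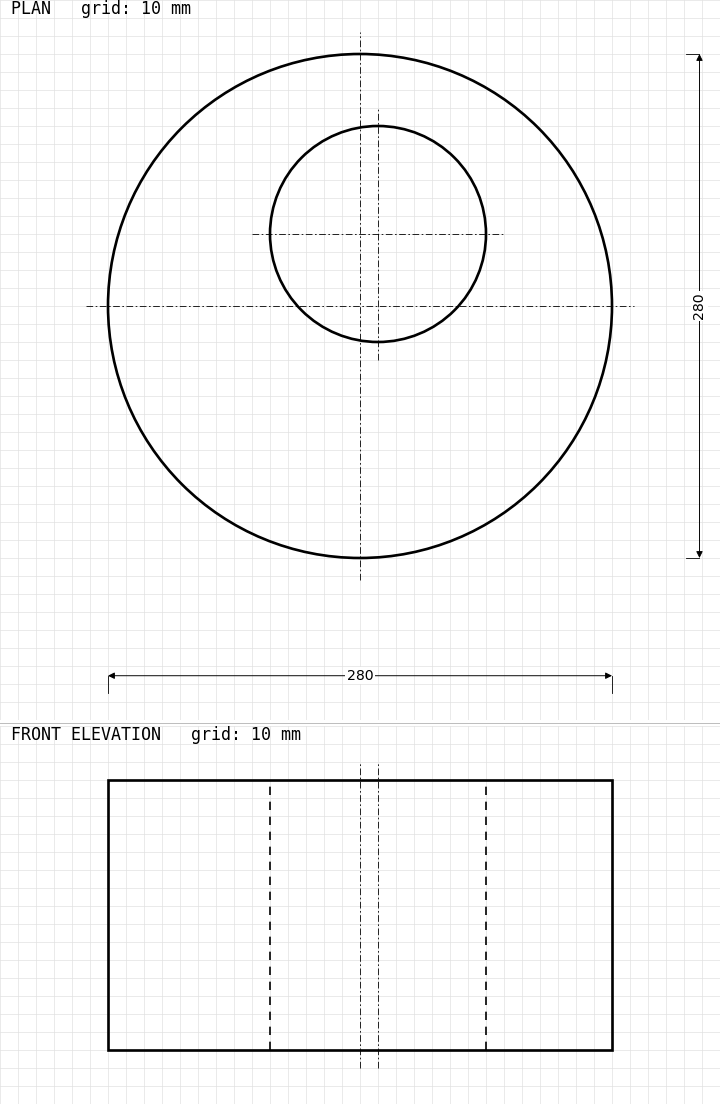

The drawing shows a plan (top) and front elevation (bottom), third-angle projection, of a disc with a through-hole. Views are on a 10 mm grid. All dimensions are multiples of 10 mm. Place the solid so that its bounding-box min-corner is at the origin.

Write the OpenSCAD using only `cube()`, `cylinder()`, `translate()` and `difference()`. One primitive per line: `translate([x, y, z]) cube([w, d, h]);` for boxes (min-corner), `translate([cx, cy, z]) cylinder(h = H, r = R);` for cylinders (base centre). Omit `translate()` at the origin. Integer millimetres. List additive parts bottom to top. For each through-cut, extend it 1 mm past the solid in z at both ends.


difference() {
  translate([140, 140, 0]) cylinder(h = 150, r = 140);
  translate([150, 180, -1]) cylinder(h = 152, r = 60);
}


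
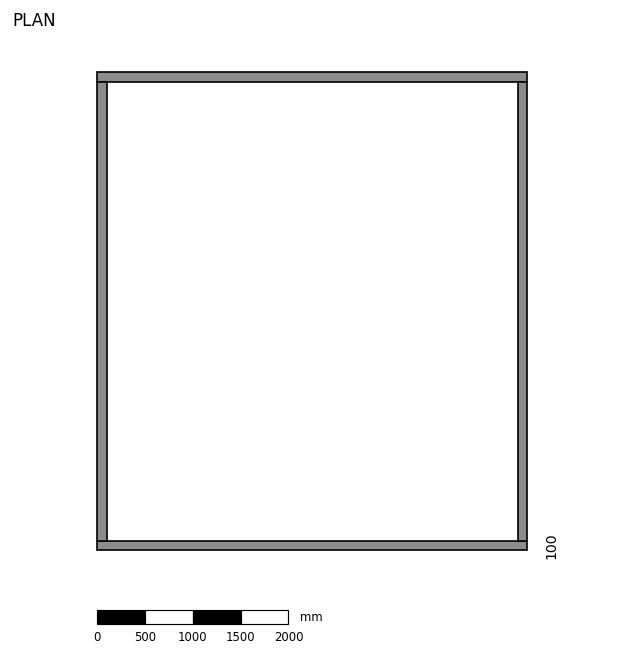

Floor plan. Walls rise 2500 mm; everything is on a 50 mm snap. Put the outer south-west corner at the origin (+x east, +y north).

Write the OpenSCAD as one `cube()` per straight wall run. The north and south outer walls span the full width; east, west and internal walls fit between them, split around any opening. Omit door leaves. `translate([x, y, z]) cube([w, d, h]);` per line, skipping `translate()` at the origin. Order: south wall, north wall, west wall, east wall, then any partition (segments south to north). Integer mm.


cube([4500, 100, 2500]);
translate([0, 4900, 0]) cube([4500, 100, 2500]);
translate([0, 100, 0]) cube([100, 4800, 2500]);
translate([4400, 100, 0]) cube([100, 4800, 2500]);


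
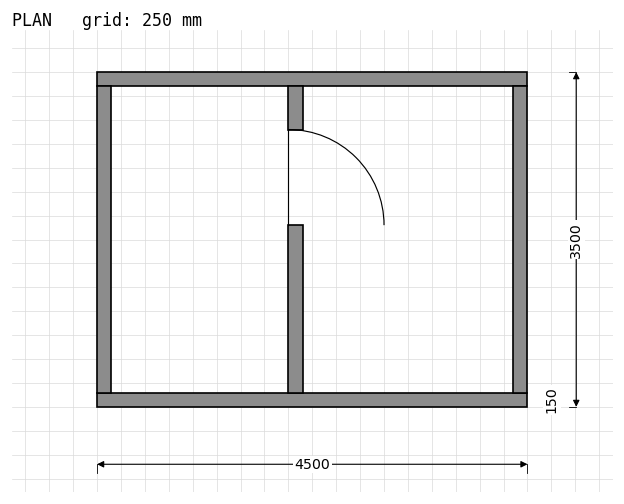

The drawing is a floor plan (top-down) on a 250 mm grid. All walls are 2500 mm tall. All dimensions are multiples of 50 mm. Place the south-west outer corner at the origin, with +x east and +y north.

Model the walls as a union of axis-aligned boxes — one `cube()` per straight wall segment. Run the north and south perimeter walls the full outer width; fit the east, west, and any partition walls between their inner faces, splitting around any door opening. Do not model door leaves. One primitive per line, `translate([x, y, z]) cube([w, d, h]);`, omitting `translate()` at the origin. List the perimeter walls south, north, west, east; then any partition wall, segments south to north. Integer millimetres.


cube([4500, 150, 2500]);
translate([0, 3350, 0]) cube([4500, 150, 2500]);
translate([0, 150, 0]) cube([150, 3200, 2500]);
translate([4350, 150, 0]) cube([150, 3200, 2500]);
translate([2000, 150, 0]) cube([150, 1750, 2500]);
translate([2000, 2900, 0]) cube([150, 450, 2500]);
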